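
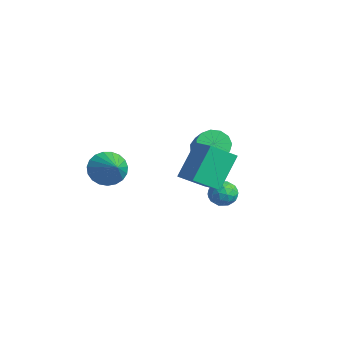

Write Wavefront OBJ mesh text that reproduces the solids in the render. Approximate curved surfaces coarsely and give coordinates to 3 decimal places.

v 1.048 -1.448 -1.654
v 0.534 -0.205 -0.015
v 1.323 -0.192 -2.52
v 0.809 1.051 -0.881
v 2.431 -1.451 -1.219
v 1.917 -0.208 0.42
v 2.706 -0.195 -2.085
v 2.192 1.048 -0.446
v 0.945 1.124 -2.859
v 1.578 1.462 -3.131
v 1.322 0.038 -3.329
v 1.955 0.376 -3.601
v 1.862 0.287 -2.844
v 1.629 0.958 -2.554
v 1.271 0.542 -3.906
v 1.038 1.213 -3.616
v 1.78 1.102 -3.778
v 2.145 0.945 -3.122
v 0.755 0.555 -3.338
v 1.12 0.398 -2.682
v 1.228 1.388 -2.953
v 1.672 0.112 -3.507
v 1.617 0.06 -3.062
v 1.989 0.258 -3.221
v 1.258 1.092 -2.614
v 1.631 1.291 -2.774
v 1.798 0.6 -2.606
v 1.269 0.209 -3.686
v 1.642 0.408 -3.846
v 0.911 1.242 -3.239
v 1.283 1.44 -3.398
v 1.102 0.9 -3.854
v 1.719 1.375 -3.494
v 1.941 0.737 -3.77
v 1.538 0.834 -3.95
v 1.401 1.229 -3.779
v 1.934 1.283 -3.108
v 2.156 0.645 -3.385
v 2.101 0.592 -2.94
v 1.964 0.987 -2.769
v 2.052 1.071 -3.489
v 0.744 0.855 -3.075
v 0.966 0.217 -3.352
v 0.936 0.513 -3.691
v 0.799 0.908 -3.52
v 0.959 0.763 -2.69
v 1.181 0.125 -2.966
v 1.499 0.271 -2.681
v 1.362 0.666 -2.51
v 0.848 0.429 -2.971
v -1.408 -3.745 -1.694
v -0.896 -3.581 -2.525
v -0.032 -3.955 -0.886
v -0.929 -3.201 -2.369
v -1.045 -2.916 -2.096
v -1.224 -2.774 -1.754
v -1.435 -2.799 -1.401
v -1.642 -2.988 -1.099
v -1.807 -3.308 -0.9
v -1.904 -3.703 -0.838
v -1.915 -4.106 -0.924
v -1.839 -4.446 -1.143
v -1.688 -4.664 -1.458
v -1.488 -4.724 -1.813
v -1.275 -4.614 -2.148
v -1.085 -4.354 -2.404
v -0.951 -3.989 -2.537
v -2.345 2.192 -2.446
v -1.868 1.823 -3.087
v -0.898 1.599 -2.235
v -1.375 1.968 -1.594
v -1.755 2.306 -3.088
v -0.785 2.082 -2.237
v -1.829 2.753 -2.886
v -0.859 2.528 -2.035
v -2.067 3.021 -2.544
v -1.097 2.797 -1.693
v -2.394 3.027 -2.17
v -1.423 2.802 -1.319
v -2.704 2.767 -1.884
v -1.734 2.543 -1.033
v -2.901 2.325 -1.777
v -1.931 2.101 -0.925
v -2.922 1.841 -1.881
v -1.951 1.616 -1.03
v -2.759 1.468 -2.165
v -1.789 1.244 -1.314
v -2.465 1.325 -2.538
v -1.494 1.101 -1.687
v -2.133 1.458 -2.881
v -1.162 1.233 -2.03
f 2 4 1
f 5 2 1
f 1 4 3
f 3 5 1
f 2 8 4
f 6 2 5
f 6 8 2
f 4 8 3
f 7 5 3
f 3 8 7
f 7 6 5
f 8 6 7
f 9 46 25
f 46 20 49
f 25 49 14
f 46 49 25
f 9 25 21
f 25 14 26
f 21 26 10
f 25 26 21
f 9 21 30
f 21 10 31
f 30 31 16
f 21 31 30
f 9 30 42
f 30 16 45
f 42 45 19
f 30 45 42
f 9 42 46
f 42 19 50
f 46 50 20
f 42 50 46
f 10 26 37
f 26 14 40
f 37 40 18
f 26 40 37
f 14 49 27
f 49 20 48
f 27 48 13
f 49 48 27
f 20 50 47
f 50 19 43
f 47 43 11
f 50 43 47
f 19 45 44
f 45 16 32
f 44 32 15
f 45 32 44
f 16 31 36
f 31 10 33
f 36 33 17
f 31 33 36
f 12 38 24
f 38 18 39
f 24 39 13
f 38 39 24
f 12 24 22
f 24 13 23
f 22 23 11
f 24 23 22
f 12 22 29
f 22 11 28
f 29 28 15
f 22 28 29
f 12 29 34
f 29 15 35
f 34 35 17
f 29 35 34
f 12 34 38
f 34 17 41
f 38 41 18
f 34 41 38
f 13 39 27
f 39 18 40
f 27 40 14
f 39 40 27
f 11 23 47
f 23 13 48
f 47 48 20
f 23 48 47
f 15 28 44
f 28 11 43
f 44 43 19
f 28 43 44
f 17 35 36
f 35 15 32
f 36 32 16
f 35 32 36
f 18 41 37
f 41 17 33
f 37 33 10
f 41 33 37
f 52 51 54
f 52 54 53
f 54 51 55
f 54 55 53
f 55 51 56
f 55 56 53
f 56 51 57
f 56 57 53
f 57 51 58
f 57 58 53
f 58 51 59
f 58 59 53
f 59 51 60
f 59 60 53
f 60 51 61
f 60 61 53
f 61 51 62
f 61 62 53
f 62 51 63
f 62 63 53
f 63 51 64
f 63 64 53
f 64 51 65
f 64 65 53
f 65 51 66
f 65 66 53
f 66 51 67
f 66 67 53
f 67 51 52
f 67 52 53
f 69 68 72
f 69 72 70
f 70 72 73
f 70 73 71
f 72 68 74
f 72 74 73
f 73 74 75
f 73 75 71
f 74 68 76
f 74 76 75
f 75 76 77
f 75 77 71
f 76 68 78
f 76 78 77
f 77 78 79
f 77 79 71
f 78 68 80
f 78 80 79
f 79 80 81
f 79 81 71
f 80 68 82
f 80 82 81
f 81 82 83
f 81 83 71
f 82 68 84
f 82 84 83
f 83 84 85
f 83 85 71
f 84 68 86
f 84 86 85
f 85 86 87
f 85 87 71
f 86 68 88
f 86 88 87
f 87 88 89
f 87 89 71
f 88 68 90
f 88 90 89
f 89 90 91
f 89 91 71
f 90 68 69
f 90 69 91
f 91 69 70
f 91 70 71



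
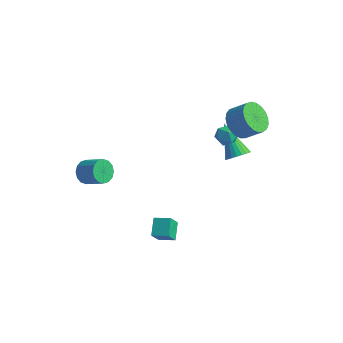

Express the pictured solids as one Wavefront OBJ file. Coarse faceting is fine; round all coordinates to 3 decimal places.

v 0.447 -2.869 -3.809
v 0.331 -3.414 -2.906
v 0.104 -1.974 -3.312
v -0.012 -2.518 -2.41
v 1.332 -2.662 -3.57
v 1.216 -3.206 -2.668
v 0.989 -1.766 -3.074
v 0.873 -2.311 -2.171
v 2.148 2.789 2.015
v 2.721 3.138 1.315
v 3.624 3.321 2.144
v 3.052 2.971 2.845
v 2.534 3.472 1.445
v 3.438 3.654 2.274
v 2.281 3.687 1.673
v 3.185 3.869 2.503
v 2.005 3.747 1.961
v 2.908 3.929 2.79
v 1.753 3.641 2.258
v 2.657 3.823 3.088
v 1.57 3.388 2.513
v 2.474 3.57 3.343
v 1.487 3.031 2.682
v 2.391 3.214 3.512
v 1.518 2.633 2.736
v 2.422 2.815 3.565
v 1.658 2.261 2.665
v 2.562 2.443 3.495
v 1.883 1.981 2.482
v 2.786 2.163 3.311
v 2.154 1.84 2.218
v 3.057 2.023 3.047
v 2.423 1.864 1.919
v 3.327 2.046 2.748
v 2.645 2.047 1.637
v 3.549 2.229 2.466
v 2.782 2.359 1.42
v 3.685 2.541 2.249
v 2.808 2.745 1.306
v 3.712 2.927 2.135
v 1.875 2.854 1.153
v 2.2 2.338 0.821
v 1.3 2.102 1.759
v 1.625 1.586 1.427
v 1.977 1.992 1.866
v 2.332 2.456 1.492
v 1.168 1.984 1.088
v 1.523 2.448 0.714
v 1.763 1.8 0.781
v 2.263 1.805 1.262
v 1.237 2.635 1.318
v 1.737 2.64 1.799
v -3.228 -3.744 1.239
v -2.839 -3.529 0.685
v -1.762 -3.622 1.408
v -2.152 -3.836 1.961
v -2.931 -3.221 0.862
v -1.854 -3.313 1.584
v -3.103 -3.052 1.14
v -2.026 -3.145 1.862
v -3.308 -3.069 1.444
v -2.231 -3.161 2.166
v -3.492 -3.266 1.693
v -2.415 -3.359 2.416
v -3.606 -3.592 1.821
v -2.529 -3.684 2.543
v -3.618 -3.958 1.792
v -2.541 -4.051 2.515
v -3.526 -4.267 1.616
v -2.449 -4.359 2.338
v -3.354 -4.435 1.338
v -2.277 -4.528 2.06
v -3.149 -4.419 1.034
v -2.072 -4.511 1.756
v -2.965 -4.221 0.784
v -1.888 -4.314 1.507
v -2.851 -3.896 0.657
v -1.774 -3.988 1.379
v 1.986 3.214 -1.43
v 2.341 2.917 -0.865
v 0.634 4.186 -0.07
v 2.483 3.162 -0.898
v 2.55 3.414 -1.012
v 2.531 3.636 -1.19
v 2.429 3.793 -1.404
v 2.26 3.863 -1.622
v 2.048 3.833 -1.811
v 1.828 3.709 -1.942
v 1.631 3.51 -1.995
v 1.489 3.266 -1.962
v 1.422 3.013 -1.848
v 1.441 2.792 -1.67
v 1.543 2.634 -1.456
v 1.712 2.565 -1.237
v 1.924 2.594 -1.049
v 2.144 2.718 -0.918
f 2 4 1
f 5 2 1
f 1 4 3
f 3 5 1
f 2 8 4
f 6 2 5
f 6 8 2
f 4 8 3
f 7 5 3
f 3 8 7
f 7 6 5
f 8 6 7
f 10 9 13
f 10 13 11
f 11 13 14
f 11 14 12
f 13 9 15
f 13 15 14
f 14 15 16
f 14 16 12
f 15 9 17
f 15 17 16
f 16 17 18
f 16 18 12
f 17 9 19
f 17 19 18
f 18 19 20
f 18 20 12
f 19 9 21
f 19 21 20
f 20 21 22
f 20 22 12
f 21 9 23
f 21 23 22
f 22 23 24
f 22 24 12
f 23 9 25
f 23 25 24
f 24 25 26
f 24 26 12
f 25 9 27
f 25 27 26
f 26 27 28
f 26 28 12
f 27 9 29
f 27 29 28
f 28 29 30
f 28 30 12
f 29 9 31
f 29 31 30
f 30 31 32
f 30 32 12
f 31 9 33
f 31 33 32
f 32 33 34
f 32 34 12
f 33 9 35
f 33 35 34
f 34 35 36
f 34 36 12
f 35 9 37
f 35 37 36
f 36 37 38
f 36 38 12
f 37 9 39
f 37 39 38
f 38 39 40
f 38 40 12
f 39 9 10
f 39 10 40
f 40 10 11
f 40 11 12
f 41 52 46
f 41 46 42
f 41 42 48
f 41 48 51
f 41 51 52
f 42 46 50
f 46 52 45
f 52 51 43
f 51 48 47
f 48 42 49
f 44 50 45
f 44 45 43
f 44 43 47
f 44 47 49
f 44 49 50
f 45 50 46
f 43 45 52
f 47 43 51
f 49 47 48
f 50 49 42
f 54 53 57
f 54 57 55
f 55 57 58
f 55 58 56
f 57 53 59
f 57 59 58
f 58 59 60
f 58 60 56
f 59 53 61
f 59 61 60
f 60 61 62
f 60 62 56
f 61 53 63
f 61 63 62
f 62 63 64
f 62 64 56
f 63 53 65
f 63 65 64
f 64 65 66
f 64 66 56
f 65 53 67
f 65 67 66
f 66 67 68
f 66 68 56
f 67 53 69
f 67 69 68
f 68 69 70
f 68 70 56
f 69 53 71
f 69 71 70
f 70 71 72
f 70 72 56
f 71 53 73
f 71 73 72
f 72 73 74
f 72 74 56
f 73 53 75
f 73 75 74
f 74 75 76
f 74 76 56
f 75 53 77
f 75 77 76
f 76 77 78
f 76 78 56
f 77 53 54
f 77 54 78
f 78 54 55
f 78 55 56
f 80 79 82
f 80 82 81
f 82 79 83
f 82 83 81
f 83 79 84
f 83 84 81
f 84 79 85
f 84 85 81
f 85 79 86
f 85 86 81
f 86 79 87
f 86 87 81
f 87 79 88
f 87 88 81
f 88 79 89
f 88 89 81
f 89 79 90
f 89 90 81
f 90 79 91
f 90 91 81
f 91 79 92
f 91 92 81
f 92 79 93
f 92 93 81
f 93 79 94
f 93 94 81
f 94 79 95
f 94 95 81
f 95 79 96
f 95 96 81
f 96 79 80
f 96 80 81



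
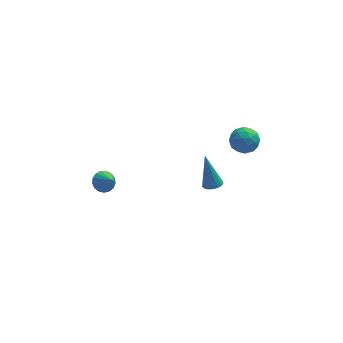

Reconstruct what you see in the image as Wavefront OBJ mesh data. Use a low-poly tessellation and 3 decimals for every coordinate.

v 1.485 -2.958 -0.479
v 2.027 -2.79 -0.428
v 1.115 -2.362 1.479
v 1.898 -2.568 -0.52
v 1.675 -2.435 -0.603
v 1.408 -2.423 -0.657
v 1.159 -2.532 -0.671
v 0.984 -2.74 -0.64
v 0.924 -2.998 -0.573
v 0.993 -3.246 -0.484
v 1.175 -3.429 -0.394
v 1.427 -3.504 -0.324
v 1.693 -3.454 -0.289
v 1.911 -3.29 -0.297
v 2.032 -3.051 -0.347
v -4.166 -0.761 -2.04
v -3.562 -0.43 -2.082
v -3.714 -1.479 -1.22
v -3.726 -0.265 -1.848
v -3.991 -0.214 -1.658
v -4.296 -0.288 -1.555
v -4.571 -0.471 -1.563
v -4.753 -0.72 -1.681
v -4.801 -0.978 -1.881
v -4.703 -1.187 -2.118
v -4.482 -1.298 -2.336
v -4.188 -1.286 -2.487
v -3.889 -1.154 -2.536
v -3.654 -0.932 -2.471
v -3.536 -0.67 -2.307
v 3.434 -0.818 1.992
v 3.986 -1.423 2.295
v 2.574 -1.837 1.525
v 3.126 -2.442 1.828
v 2.676 -1.943 2.385
v 3.207 -1.313 2.674
v 3.353 -1.947 1.146
v 3.884 -1.317 1.435
v 3.936 -2.12 1.772
v 3.517 -2.118 2.538
v 3.043 -1.142 1.282
v 2.624 -1.14 2.048
v 3.785 -1.031 2.184
v 2.775 -2.229 1.636
v 2.51 -1.936 1.963
v 2.834 -2.291 2.142
v 3.328 -0.967 2.407
v 3.652 -1.322 2.585
v 2.882 -1.628 2.638
v 2.908 -1.938 1.235
v 3.232 -2.293 1.413
v 3.726 -0.969 1.678
v 4.05 -1.324 1.857
v 3.678 -1.632 1.182
v 4.08 -1.796 2.055
v 3.575 -2.395 1.781
v 3.708 -2.104 1.38
v 4.02 -1.734 1.55
v 3.834 -1.795 2.506
v 3.329 -2.394 2.231
v 3.064 -2.101 2.559
v 3.376 -1.731 2.728
v 3.805 -2.205 2.199
v 3.231 -0.866 1.589
v 2.726 -1.465 1.314
v 3.184 -1.529 1.092
v 3.496 -1.159 1.261
v 2.985 -0.865 2.039
v 2.48 -1.464 1.765
v 2.54 -1.526 2.27
v 2.852 -1.156 2.44
v 2.755 -1.055 1.621
f 2 1 4
f 2 4 3
f 4 1 5
f 4 5 3
f 5 1 6
f 5 6 3
f 6 1 7
f 6 7 3
f 7 1 8
f 7 8 3
f 8 1 9
f 8 9 3
f 9 1 10
f 9 10 3
f 10 1 11
f 10 11 3
f 11 1 12
f 11 12 3
f 12 1 13
f 12 13 3
f 13 1 14
f 13 14 3
f 14 1 15
f 14 15 3
f 15 1 2
f 15 2 3
f 17 16 19
f 17 19 18
f 19 16 20
f 19 20 18
f 20 16 21
f 20 21 18
f 21 16 22
f 21 22 18
f 22 16 23
f 22 23 18
f 23 16 24
f 23 24 18
f 24 16 25
f 24 25 18
f 25 16 26
f 25 26 18
f 26 16 27
f 26 27 18
f 27 16 28
f 27 28 18
f 28 16 29
f 28 29 18
f 29 16 30
f 29 30 18
f 30 16 17
f 30 17 18
f 31 68 47
f 68 42 71
f 47 71 36
f 68 71 47
f 31 47 43
f 47 36 48
f 43 48 32
f 47 48 43
f 31 43 52
f 43 32 53
f 52 53 38
f 43 53 52
f 31 52 64
f 52 38 67
f 64 67 41
f 52 67 64
f 31 64 68
f 64 41 72
f 68 72 42
f 64 72 68
f 32 48 59
f 48 36 62
f 59 62 40
f 48 62 59
f 36 71 49
f 71 42 70
f 49 70 35
f 71 70 49
f 42 72 69
f 72 41 65
f 69 65 33
f 72 65 69
f 41 67 66
f 67 38 54
f 66 54 37
f 67 54 66
f 38 53 58
f 53 32 55
f 58 55 39
f 53 55 58
f 34 60 46
f 60 40 61
f 46 61 35
f 60 61 46
f 34 46 44
f 46 35 45
f 44 45 33
f 46 45 44
f 34 44 51
f 44 33 50
f 51 50 37
f 44 50 51
f 34 51 56
f 51 37 57
f 56 57 39
f 51 57 56
f 34 56 60
f 56 39 63
f 60 63 40
f 56 63 60
f 35 61 49
f 61 40 62
f 49 62 36
f 61 62 49
f 33 45 69
f 45 35 70
f 69 70 42
f 45 70 69
f 37 50 66
f 50 33 65
f 66 65 41
f 50 65 66
f 39 57 58
f 57 37 54
f 58 54 38
f 57 54 58
f 40 63 59
f 63 39 55
f 59 55 32
f 63 55 59



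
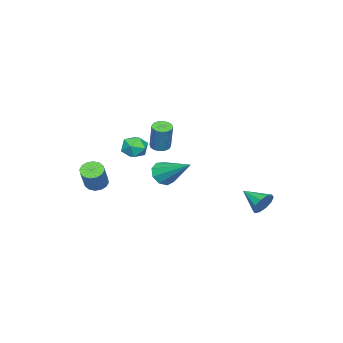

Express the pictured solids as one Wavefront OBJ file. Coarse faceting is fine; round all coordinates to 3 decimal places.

v 3.548 -3.634 -0.127
v 3.844 -3.194 -0.429
v 4.707 -2.926 0.805
v 4.412 -3.366 1.107
v 3.6 -3.049 -0.291
v 4.463 -2.78 0.944
v 3.343 -3.06 -0.108
v 4.206 -2.792 1.126
v 3.14 -3.225 0.069
v 4.004 -2.957 1.304
v 3.047 -3.5 0.194
v 3.911 -3.232 1.428
v 3.089 -3.811 0.233
v 3.952 -3.543 1.467
v 3.253 -4.074 0.175
v 4.116 -3.806 1.409
v 3.497 -4.22 0.036
v 4.36 -3.951 1.271
v 3.754 -4.208 -0.146
v 4.617 -3.94 1.088
v 3.956 -4.043 -0.324
v 4.82 -3.775 0.911
v 4.049 -3.768 -0.448
v 4.913 -3.5 0.786
v 4.008 -3.457 -0.487
v 4.871 -3.189 0.747
v -2.643 2.484 -2.833
v -2.107 2.58 -2.317
v -2.937 1.196 -2.287
v -2.504 2.745 -2.144
v -2.954 2.81 -2.234
v -3.285 2.75 -2.553
v -3.371 2.589 -2.979
v -3.178 2.388 -3.349
v -2.781 2.223 -3.523
v -2.331 2.158 -3.433
v -2 2.218 -3.114
v -1.914 2.379 -2.688
v 0.958 -1.305 -0.06
v 1.222 -0.96 -0.696
v 1.422 0.445 1.08
v 0.708 -0.862 -0.638
v 0.31 -0.971 -0.31
v 0.216 -1.236 0.135
v 0.469 -1.533 0.489
v 0.95 -1.724 0.586
v 1.435 -1.719 0.38
v 1.697 -1.52 -0.032
v 1.612 -1.22 -0.457
v 3.594 -0.892 2.299
v 4.311 -1.077 2.393
v 3.289 -1.603 3.227
v 4.006 -1.788 3.321
v 3.776 -1.095 3.476
v 3.965 -0.656 2.903
v 3.635 -2.024 2.717
v 3.824 -1.585 2.144
v 4.337 -1.777 2.651
v 4.424 -1.203 3.12
v 3.176 -1.477 2.5
v 3.263 -0.903 2.969
v 2.946 -0.408 2.781
v 3.438 -0.461 2.657
v 3.846 -0.126 4.135
v 3.354 -0.072 4.259
v 3.384 -0.207 2.614
v 3.792 0.129 4.093
v 3.213 -0.006 2.616
v 3.621 0.33 4.094
v 2.97 0.088 2.662
v 3.379 0.423 4.14
v 2.721 0.048 2.74
v 3.129 0.384 4.218
v 2.532 -0.113 2.828
v 2.94 0.222 4.307
v 2.454 -0.354 2.905
v 2.862 -0.019 4.383
v 2.508 -0.609 2.947
v 2.916 -0.273 4.426
v 2.679 -0.81 2.946
v 3.087 -0.474 4.424
v 2.921 -0.903 2.9
v 3.33 -0.568 4.378
v 3.171 -0.864 2.822
v 3.579 -0.528 4.3
v 3.36 -0.702 2.733
v 3.768 -0.367 4.212
f 2 1 5
f 2 5 3
f 3 5 6
f 3 6 4
f 5 1 7
f 5 7 6
f 6 7 8
f 6 8 4
f 7 1 9
f 7 9 8
f 8 9 10
f 8 10 4
f 9 1 11
f 9 11 10
f 10 11 12
f 10 12 4
f 11 1 13
f 11 13 12
f 12 13 14
f 12 14 4
f 13 1 15
f 13 15 14
f 14 15 16
f 14 16 4
f 15 1 17
f 15 17 16
f 16 17 18
f 16 18 4
f 17 1 19
f 17 19 18
f 18 19 20
f 18 20 4
f 19 1 21
f 19 21 20
f 20 21 22
f 20 22 4
f 21 1 23
f 21 23 22
f 22 23 24
f 22 24 4
f 23 1 25
f 23 25 24
f 24 25 26
f 24 26 4
f 25 1 2
f 25 2 26
f 26 2 3
f 26 3 4
f 28 27 30
f 28 30 29
f 30 27 31
f 30 31 29
f 31 27 32
f 31 32 29
f 32 27 33
f 32 33 29
f 33 27 34
f 33 34 29
f 34 27 35
f 34 35 29
f 35 27 36
f 35 36 29
f 36 27 37
f 36 37 29
f 37 27 38
f 37 38 29
f 38 27 28
f 38 28 29
f 40 39 42
f 40 42 41
f 42 39 43
f 42 43 41
f 43 39 44
f 43 44 41
f 44 39 45
f 44 45 41
f 45 39 46
f 45 46 41
f 46 39 47
f 46 47 41
f 47 39 48
f 47 48 41
f 48 39 49
f 48 49 41
f 49 39 40
f 49 40 41
f 50 61 55
f 50 55 51
f 50 51 57
f 50 57 60
f 50 60 61
f 51 55 59
f 55 61 54
f 61 60 52
f 60 57 56
f 57 51 58
f 53 59 54
f 53 54 52
f 53 52 56
f 53 56 58
f 53 58 59
f 54 59 55
f 52 54 61
f 56 52 60
f 58 56 57
f 59 58 51
f 63 62 66
f 63 66 64
f 64 66 67
f 64 67 65
f 66 62 68
f 66 68 67
f 67 68 69
f 67 69 65
f 68 62 70
f 68 70 69
f 69 70 71
f 69 71 65
f 70 62 72
f 70 72 71
f 71 72 73
f 71 73 65
f 72 62 74
f 72 74 73
f 73 74 75
f 73 75 65
f 74 62 76
f 74 76 75
f 75 76 77
f 75 77 65
f 76 62 78
f 76 78 77
f 77 78 79
f 77 79 65
f 78 62 80
f 78 80 79
f 79 80 81
f 79 81 65
f 80 62 82
f 80 82 81
f 81 82 83
f 81 83 65
f 82 62 84
f 82 84 83
f 83 84 85
f 83 85 65
f 84 62 86
f 84 86 85
f 85 86 87
f 85 87 65
f 86 62 63
f 86 63 87
f 87 63 64
f 87 64 65



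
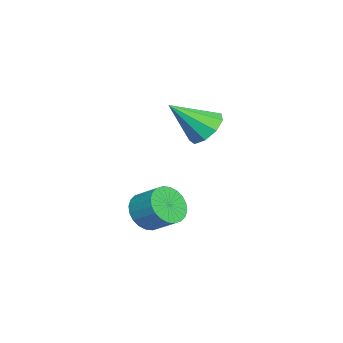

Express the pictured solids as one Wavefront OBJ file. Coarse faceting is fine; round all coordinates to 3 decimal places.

v 1.222 1.505 3.034
v 2.099 1.607 2.811
v 1.718 0.155 4.366
v 1.948 2.002 3.268
v 1.457 2.165 3.615
v 0.857 2.018 3.69
v 0.427 1.632 3.458
v 0.37 1.186 3.028
v 0.711 0.889 2.6
v 1.292 0.88 2.376
v 1.84 1.164 2.459
v 2.133 -0.609 -1.184
v 2.848 -1.136 -0.945
v 3.302 -0.198 -0.237
v 2.587 0.329 -0.476
v 2.975 -0.975 -1.239
v 3.429 -0.037 -0.532
v 2.974 -0.759 -1.526
v 3.428 0.179 -0.818
v 2.844 -0.519 -1.76
v 3.299 0.419 -1.052
v 2.607 -0.294 -1.906
v 3.061 0.645 -1.199
v 2.297 -0.116 -1.943
v 2.752 0.822 -1.235
v 1.962 -0.013 -1.864
v 2.417 0.925 -1.156
v 1.653 -0.002 -1.681
v 2.108 0.937 -0.974
v 1.418 -0.082 -1.423
v 1.872 0.856 -0.715
v 1.291 -0.243 -1.128
v 1.745 0.695 -0.421
v 1.292 -0.459 -0.842
v 1.746 0.479 -0.134
v 1.421 -0.699 -0.608
v 1.876 0.239 0.1
v 1.659 -0.925 -0.461
v 2.113 0.014 0.246
v 1.968 -1.102 -0.425
v 2.423 -0.164 0.283
v 2.303 -1.205 -0.504
v 2.758 -0.267 0.204
v 2.612 -1.217 -0.686
v 3.067 -0.278 0.021
f 2 1 4
f 2 4 3
f 4 1 5
f 4 5 3
f 5 1 6
f 5 6 3
f 6 1 7
f 6 7 3
f 7 1 8
f 7 8 3
f 8 1 9
f 8 9 3
f 9 1 10
f 9 10 3
f 10 1 11
f 10 11 3
f 11 1 2
f 11 2 3
f 13 12 16
f 13 16 14
f 14 16 17
f 14 17 15
f 16 12 18
f 16 18 17
f 17 18 19
f 17 19 15
f 18 12 20
f 18 20 19
f 19 20 21
f 19 21 15
f 20 12 22
f 20 22 21
f 21 22 23
f 21 23 15
f 22 12 24
f 22 24 23
f 23 24 25
f 23 25 15
f 24 12 26
f 24 26 25
f 25 26 27
f 25 27 15
f 26 12 28
f 26 28 27
f 27 28 29
f 27 29 15
f 28 12 30
f 28 30 29
f 29 30 31
f 29 31 15
f 30 12 32
f 30 32 31
f 31 32 33
f 31 33 15
f 32 12 34
f 32 34 33
f 33 34 35
f 33 35 15
f 34 12 36
f 34 36 35
f 35 36 37
f 35 37 15
f 36 12 38
f 36 38 37
f 37 38 39
f 37 39 15
f 38 12 40
f 38 40 39
f 39 40 41
f 39 41 15
f 40 12 42
f 40 42 41
f 41 42 43
f 41 43 15
f 42 12 44
f 42 44 43
f 43 44 45
f 43 45 15
f 44 12 13
f 44 13 45
f 45 13 14
f 45 14 15



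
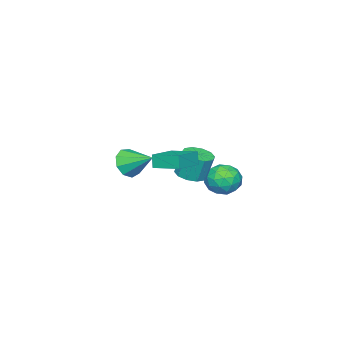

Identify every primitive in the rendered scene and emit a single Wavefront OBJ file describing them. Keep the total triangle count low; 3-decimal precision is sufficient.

v 2.858 0.471 2.202
v 2.644 0.297 3.069
v 2.812 2.12 2.52
v 2.599 1.946 3.387
v 4.801 0.434 2.673
v 4.588 0.26 3.54
v 4.756 2.083 2.991
v 4.542 1.909 3.858
v -3.997 1.059 -2.252
v -3.274 0.966 -1.301
v -3.946 -0.866 -2.479
v -3.223 -0.959 -1.528
v -4.367 -0.634 -1.382
v -4.399 0.556 -1.241
v -2.821 -0.456 -2.539
v -2.853 0.734 -2.398
v -2.547 0.03 -1.478
v -3.503 -0.08 -0.763
v -3.717 0.18 -3.017
v -4.673 0.07 -2.302
v -3.64 1.182 -1.756
v -3.58 -1.082 -2.024
v -4.252 -0.891 -1.938
v -3.827 -0.945 -1.378
v -4.301 0.941 -1.721
v -3.876 0.886 -1.162
v -4.519 -0.055 -1.21
v -3.344 -0.786 -2.618
v -2.919 -0.841 -2.059
v -3.393 1.045 -2.402
v -2.968 0.991 -1.842
v -2.701 0.155 -2.57
v -2.788 0.577 -1.301
v -2.758 -0.555 -1.435
v -2.522 -0.259 -2.029
v -2.54 0.44 -1.947
v -3.35 0.512 -0.881
v -3.319 -0.62 -1.015
v -3.992 -0.429 -0.928
v -4.011 0.271 -0.846
v -2.922 -0.039 -0.985
v -3.901 0.72 -2.765
v -3.87 -0.412 -2.899
v -3.209 -0.171 -2.934
v -3.228 0.529 -2.852
v -4.462 0.655 -2.345
v -4.432 -0.477 -2.479
v -4.68 -0.34 -1.833
v -4.698 0.359 -1.751
v -4.298 0.139 -2.795
v -0.926 -0.575 -0.485
v -0.338 0.183 -0.628
v -0.485 0.613 1.042
v -1.074 -0.145 1.185
v -0.902 0.365 -0.724
v -1.049 0.794 0.945
v -1.474 0.188 -0.729
v -1.621 0.617 0.941
v -1.838 -0.281 -0.641
v -1.985 0.148 1.029
v -1.853 -0.861 -0.493
v -2 -0.432 1.177
v -1.515 -1.333 -0.342
v -1.662 -0.903 1.328
v -0.951 -1.514 -0.245
v -1.098 -1.085 1.424
v -0.379 -1.337 -0.241
v -0.526 -0.908 1.429
v -0.015 -0.868 -0.329
v -0.162 -0.439 1.341
v 0 -0.288 -0.477
v -0.147 0.141 1.193
v 1.003 -3.537 0.484
v 1.35 -3.085 -0.422
v 1.097 -1.863 1.356
v 0.619 -3.059 -0.393
v 0.068 -3.257 0.046
v -0.046 -3.586 0.69
v 0.332 -3.892 1.237
v 1.023 -4.032 1.432
v 1.705 -3.941 1.183
v 2.059 -3.66 0.607
v 1.919 -3.322 -0.027
f 2 4 1
f 5 2 1
f 1 4 3
f 3 5 1
f 2 8 4
f 6 2 5
f 6 8 2
f 4 8 3
f 7 5 3
f 3 8 7
f 7 6 5
f 8 6 7
f 9 46 25
f 46 20 49
f 25 49 14
f 46 49 25
f 9 25 21
f 25 14 26
f 21 26 10
f 25 26 21
f 9 21 30
f 21 10 31
f 30 31 16
f 21 31 30
f 9 30 42
f 30 16 45
f 42 45 19
f 30 45 42
f 9 42 46
f 42 19 50
f 46 50 20
f 42 50 46
f 10 26 37
f 26 14 40
f 37 40 18
f 26 40 37
f 14 49 27
f 49 20 48
f 27 48 13
f 49 48 27
f 20 50 47
f 50 19 43
f 47 43 11
f 50 43 47
f 19 45 44
f 45 16 32
f 44 32 15
f 45 32 44
f 16 31 36
f 31 10 33
f 36 33 17
f 31 33 36
f 12 38 24
f 38 18 39
f 24 39 13
f 38 39 24
f 12 24 22
f 24 13 23
f 22 23 11
f 24 23 22
f 12 22 29
f 22 11 28
f 29 28 15
f 22 28 29
f 12 29 34
f 29 15 35
f 34 35 17
f 29 35 34
f 12 34 38
f 34 17 41
f 38 41 18
f 34 41 38
f 13 39 27
f 39 18 40
f 27 40 14
f 39 40 27
f 11 23 47
f 23 13 48
f 47 48 20
f 23 48 47
f 15 28 44
f 28 11 43
f 44 43 19
f 28 43 44
f 17 35 36
f 35 15 32
f 36 32 16
f 35 32 36
f 18 41 37
f 41 17 33
f 37 33 10
f 41 33 37
f 52 51 55
f 52 55 53
f 53 55 56
f 53 56 54
f 55 51 57
f 55 57 56
f 56 57 58
f 56 58 54
f 57 51 59
f 57 59 58
f 58 59 60
f 58 60 54
f 59 51 61
f 59 61 60
f 60 61 62
f 60 62 54
f 61 51 63
f 61 63 62
f 62 63 64
f 62 64 54
f 63 51 65
f 63 65 64
f 64 65 66
f 64 66 54
f 65 51 67
f 65 67 66
f 66 67 68
f 66 68 54
f 67 51 69
f 67 69 68
f 68 69 70
f 68 70 54
f 69 51 71
f 69 71 70
f 70 71 72
f 70 72 54
f 71 51 52
f 71 52 72
f 72 52 53
f 72 53 54
f 74 73 76
f 74 76 75
f 76 73 77
f 76 77 75
f 77 73 78
f 77 78 75
f 78 73 79
f 78 79 75
f 79 73 80
f 79 80 75
f 80 73 81
f 80 81 75
f 81 73 82
f 81 82 75
f 82 73 83
f 82 83 75
f 83 73 74
f 83 74 75



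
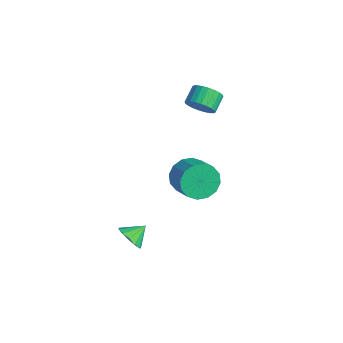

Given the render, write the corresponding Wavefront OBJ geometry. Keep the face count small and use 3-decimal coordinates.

v 1.57 -3.482 -2.682
v 2.103 -3.163 -3.185
v 1.59 -2.598 -2.098
v 1.696 -3.05 -3.343
v 1.249 -3.074 -3.29
v 0.904 -3.228 -3.044
v 0.77 -3.463 -2.683
v 0.89 -3.704 -2.322
v 1.226 -3.874 -2.075
v 1.671 -3.921 -2.02
v 2.084 -3.828 -2.175
v 2.334 -3.625 -2.492
v 2.341 -3.377 -2.868
v 1.513 -0.14 0.639
v 1.895 -0.54 -0.254
v 3.208 -0.679 0.368
v 2.827 -0.28 1.261
v 1.971 -0.004 -0.296
v 3.284 -0.143 0.326
v 1.925 0.496 -0.088
v 3.238 0.357 0.535
v 1.769 0.825 0.316
v 3.082 0.686 0.938
v 1.544 0.896 0.805
v 2.857 0.757 1.428
v 1.311 0.689 1.251
v 2.624 0.549 1.873
v 1.132 0.259 1.532
v 2.445 0.12 2.154
v 1.056 -0.277 1.574
v 2.369 -0.416 2.196
v 1.102 -0.777 1.365
v 2.415 -0.916 1.988
v 1.258 -1.106 0.962
v 2.571 -1.245 1.584
v 1.483 -1.177 0.472
v 2.796 -1.316 1.095
v 1.716 -0.969 0.027
v 3.029 -1.109 0.649
v -2.747 3.001 1.43
v -2.033 3.441 1.479
v -2.539 4.199 2.059
v -3.253 3.759 2.01
v -2.165 3.563 1.205
v -2.671 4.321 1.784
v -2.385 3.599 0.965
v -2.891 4.357 1.544
v -2.66 3.545 0.796
v -3.166 4.302 1.375
v -2.949 3.407 0.723
v -3.455 4.165 1.303
v -3.207 3.208 0.758
v -3.713 3.966 1.338
v -3.395 2.977 0.896
v -3.901 3.735 1.476
v -3.484 2.75 1.115
v -3.99 3.508 1.694
v -3.461 2.561 1.381
v -3.967 3.319 1.961
v -3.329 2.439 1.656
v -3.835 3.197 2.235
v -3.109 2.403 1.896
v -3.615 3.161 2.475
v -2.834 2.458 2.065
v -3.34 3.215 2.644
v -2.545 2.595 2.137
v -3.051 3.353 2.717
v -2.287 2.794 2.102
v -2.793 3.552 2.682
v -2.099 3.025 1.964
v -2.605 3.783 2.544
v -2.01 3.252 1.746
v -2.516 4.01 2.325
f 2 1 4
f 2 4 3
f 4 1 5
f 4 5 3
f 5 1 6
f 5 6 3
f 6 1 7
f 6 7 3
f 7 1 8
f 7 8 3
f 8 1 9
f 8 9 3
f 9 1 10
f 9 10 3
f 10 1 11
f 10 11 3
f 11 1 12
f 11 12 3
f 12 1 13
f 12 13 3
f 13 1 2
f 13 2 3
f 15 14 18
f 15 18 16
f 16 18 19
f 16 19 17
f 18 14 20
f 18 20 19
f 19 20 21
f 19 21 17
f 20 14 22
f 20 22 21
f 21 22 23
f 21 23 17
f 22 14 24
f 22 24 23
f 23 24 25
f 23 25 17
f 24 14 26
f 24 26 25
f 25 26 27
f 25 27 17
f 26 14 28
f 26 28 27
f 27 28 29
f 27 29 17
f 28 14 30
f 28 30 29
f 29 30 31
f 29 31 17
f 30 14 32
f 30 32 31
f 31 32 33
f 31 33 17
f 32 14 34
f 32 34 33
f 33 34 35
f 33 35 17
f 34 14 36
f 34 36 35
f 35 36 37
f 35 37 17
f 36 14 38
f 36 38 37
f 37 38 39
f 37 39 17
f 38 14 15
f 38 15 39
f 39 15 16
f 39 16 17
f 41 40 44
f 41 44 42
f 42 44 45
f 42 45 43
f 44 40 46
f 44 46 45
f 45 46 47
f 45 47 43
f 46 40 48
f 46 48 47
f 47 48 49
f 47 49 43
f 48 40 50
f 48 50 49
f 49 50 51
f 49 51 43
f 50 40 52
f 50 52 51
f 51 52 53
f 51 53 43
f 52 40 54
f 52 54 53
f 53 54 55
f 53 55 43
f 54 40 56
f 54 56 55
f 55 56 57
f 55 57 43
f 56 40 58
f 56 58 57
f 57 58 59
f 57 59 43
f 58 40 60
f 58 60 59
f 59 60 61
f 59 61 43
f 60 40 62
f 60 62 61
f 61 62 63
f 61 63 43
f 62 40 64
f 62 64 63
f 63 64 65
f 63 65 43
f 64 40 66
f 64 66 65
f 65 66 67
f 65 67 43
f 66 40 68
f 66 68 67
f 67 68 69
f 67 69 43
f 68 40 70
f 68 70 69
f 69 70 71
f 69 71 43
f 70 40 72
f 70 72 71
f 71 72 73
f 71 73 43
f 72 40 41
f 72 41 73
f 73 41 42
f 73 42 43



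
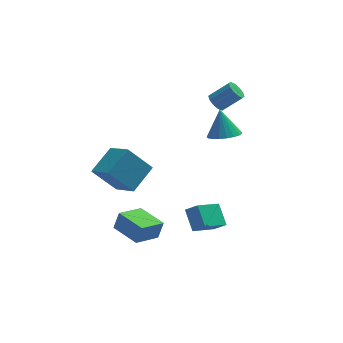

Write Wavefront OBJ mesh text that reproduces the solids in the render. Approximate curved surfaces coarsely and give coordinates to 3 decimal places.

v -3.632 -2.02 -0.103
v -4.915 -1.729 1.377
v -4.318 -0.57 -0.983
v -5.601 -0.279 0.497
v -2.379 -0.901 0.763
v -3.662 -0.61 2.243
v -3.065 0.549 -0.117
v -4.348 0.84 1.363
v 1.859 2.435 2.994
v 2.287 2.633 2.548
v 3.39 2.483 3.539
v 2.961 2.285 3.986
v 2.155 2.957 2.744
v 3.257 2.807 3.735
v 1.909 3.082 3.037
v 3.012 2.932 4.028
v 1.644 2.96 3.313
v 2.747 2.809 4.304
v 1.461 2.637 3.467
v 2.564 2.487 4.458
v 1.43 2.237 3.441
v 2.533 2.087 4.432
v 1.563 1.913 3.245
v 2.665 1.763 4.236
v 1.808 1.788 2.952
v 2.911 1.638 3.943
v 2.073 1.911 2.676
v 3.176 1.76 3.667
v 2.256 2.233 2.522
v 3.359 2.083 3.513
v -4.981 -3.351 -1.793
v -4.655 -3.234 -0.749
v -3.655 -2.529 -2.298
v -3.329 -2.412 -1.254
v -4.071 -4.888 -1.906
v -3.745 -4.771 -0.862
v -2.745 -4.066 -2.411
v -2.419 -3.949 -1.367
v 0.538 -2.943 -3.25
v -0.837 -3.838 -2.419
v 0.369 -1.846 -2.349
v -1.007 -2.741 -1.518
v 1.127 -3.319 -2.682
v -0.249 -4.214 -1.851
v 0.957 -2.222 -1.781
v -0.418 -3.117 -0.95
v 1.721 -0.17 2.234
v 2.617 -0.479 2.437
v 1.619 0.57 3.806
v 2.688 -0.118 2.272
v 2.592 0.234 2.1
v 2.345 0.516 1.951
v 1.99 0.68 1.852
v 1.589 0.696 1.818
v 1.21 0.563 1.856
v 0.919 0.303 1.96
v 0.767 -0.038 2.111
v 0.78 -0.403 2.283
v 0.956 -0.727 2.447
v 1.263 -0.955 2.574
v 1.65 -1.047 2.642
v 2.049 -0.987 2.64
v 2.391 -0.787 2.567
f 2 4 1
f 5 2 1
f 1 4 3
f 3 5 1
f 2 8 4
f 6 2 5
f 6 8 2
f 4 8 3
f 7 5 3
f 3 8 7
f 7 6 5
f 8 6 7
f 10 9 13
f 10 13 11
f 11 13 14
f 11 14 12
f 13 9 15
f 13 15 14
f 14 15 16
f 14 16 12
f 15 9 17
f 15 17 16
f 16 17 18
f 16 18 12
f 17 9 19
f 17 19 18
f 18 19 20
f 18 20 12
f 19 9 21
f 19 21 20
f 20 21 22
f 20 22 12
f 21 9 23
f 21 23 22
f 22 23 24
f 22 24 12
f 23 9 25
f 23 25 24
f 24 25 26
f 24 26 12
f 25 9 27
f 25 27 26
f 26 27 28
f 26 28 12
f 27 9 29
f 27 29 28
f 28 29 30
f 28 30 12
f 29 9 10
f 29 10 30
f 30 10 11
f 30 11 12
f 32 34 31
f 35 32 31
f 31 34 33
f 33 35 31
f 32 38 34
f 36 32 35
f 36 38 32
f 34 38 33
f 37 35 33
f 33 38 37
f 37 36 35
f 38 36 37
f 40 42 39
f 43 40 39
f 39 42 41
f 41 43 39
f 40 46 42
f 44 40 43
f 44 46 40
f 42 46 41
f 45 43 41
f 41 46 45
f 45 44 43
f 46 44 45
f 48 47 50
f 48 50 49
f 50 47 51
f 50 51 49
f 51 47 52
f 51 52 49
f 52 47 53
f 52 53 49
f 53 47 54
f 53 54 49
f 54 47 55
f 54 55 49
f 55 47 56
f 55 56 49
f 56 47 57
f 56 57 49
f 57 47 58
f 57 58 49
f 58 47 59
f 58 59 49
f 59 47 60
f 59 60 49
f 60 47 61
f 60 61 49
f 61 47 62
f 61 62 49
f 62 47 63
f 62 63 49
f 63 47 48
f 63 48 49



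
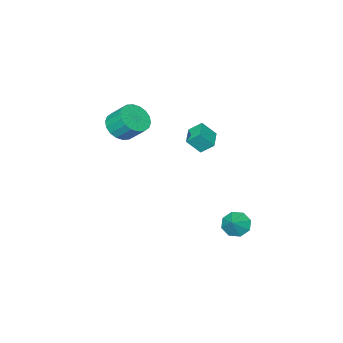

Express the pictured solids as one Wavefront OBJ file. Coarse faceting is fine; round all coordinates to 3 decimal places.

v -0.739 2.474 -3.744
v -0.202 1.982 -4.024
v -0.041 2.866 -3.096
v -0.215 2.499 -4.322
v -0.535 3.002 -4.282
v -0.974 3.195 -3.926
v -1.275 2.966 -3.465
v -1.262 2.449 -3.167
v -0.942 1.947 -3.207
v -0.503 1.753 -3.562
v 0.397 2.189 3.147
v 0.938 1.753 3.921
v 1.21 2.912 2.986
v 1.751 2.476 3.76
v 0.769 1.644 2.58
v 1.31 1.208 3.354
v 1.582 2.367 2.419
v 2.123 1.931 3.193
v 1.999 -3.011 1.955
v 2.706 -2.506 1.651
v 2.467 -1.624 2.561
v 1.761 -2.129 2.865
v 2.391 -2.364 1.431
v 2.152 -1.482 2.341
v 1.998 -2.35 1.314
v 1.759 -1.468 2.225
v 1.606 -2.468 1.325
v 1.367 -1.586 2.236
v 1.292 -2.693 1.461
v 1.053 -1.81 2.371
v 1.118 -2.98 1.694
v 0.879 -2.098 2.604
v 1.118 -3.274 1.979
v 0.879 -2.392 2.889
v 1.293 -3.516 2.259
v 1.054 -2.634 3.169
v 1.608 -3.658 2.479
v 1.369 -2.776 3.389
v 2.001 -3.672 2.595
v 1.762 -2.79 3.506
v 2.393 -3.554 2.584
v 2.154 -2.672 3.495
v 2.707 -3.33 2.449
v 2.468 -2.447 3.359
v 2.881 -3.042 2.216
v 2.642 -2.16 3.126
v 2.881 -2.748 1.931
v 2.642 -1.866 2.841
f 2 1 4
f 2 4 3
f 4 1 5
f 4 5 3
f 5 1 6
f 5 6 3
f 6 1 7
f 6 7 3
f 7 1 8
f 7 8 3
f 8 1 9
f 8 9 3
f 9 1 10
f 9 10 3
f 10 1 2
f 10 2 3
f 12 14 11
f 15 12 11
f 11 14 13
f 13 15 11
f 12 18 14
f 16 12 15
f 16 18 12
f 14 18 13
f 17 15 13
f 13 18 17
f 17 16 15
f 18 16 17
f 20 19 23
f 20 23 21
f 21 23 24
f 21 24 22
f 23 19 25
f 23 25 24
f 24 25 26
f 24 26 22
f 25 19 27
f 25 27 26
f 26 27 28
f 26 28 22
f 27 19 29
f 27 29 28
f 28 29 30
f 28 30 22
f 29 19 31
f 29 31 30
f 30 31 32
f 30 32 22
f 31 19 33
f 31 33 32
f 32 33 34
f 32 34 22
f 33 19 35
f 33 35 34
f 34 35 36
f 34 36 22
f 35 19 37
f 35 37 36
f 36 37 38
f 36 38 22
f 37 19 39
f 37 39 38
f 38 39 40
f 38 40 22
f 39 19 41
f 39 41 40
f 40 41 42
f 40 42 22
f 41 19 43
f 41 43 42
f 42 43 44
f 42 44 22
f 43 19 45
f 43 45 44
f 44 45 46
f 44 46 22
f 45 19 47
f 45 47 46
f 46 47 48
f 46 48 22
f 47 19 20
f 47 20 48
f 48 20 21
f 48 21 22



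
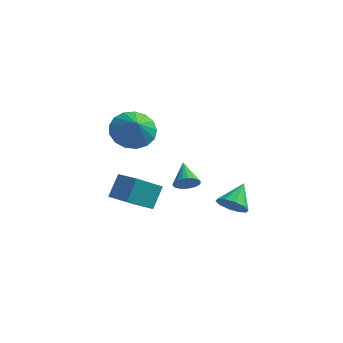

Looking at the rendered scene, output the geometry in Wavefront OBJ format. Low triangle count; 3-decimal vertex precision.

v 3.238 1.236 -3.617
v 3.944 0.97 -3.324
v 3.322 2.404 -2.763
v 4.041 1.255 -3.723
v 3.83 1.534 -4.083
v 3.394 1.698 -4.264
v 2.897 1.686 -4.199
v 2.531 1.502 -3.911
v 2.435 1.216 -3.511
v 2.645 0.938 -3.152
v 3.082 0.774 -2.971
v 3.578 0.786 -3.036
v -0.745 -0.708 -3.475
v -1.44 -1.923 -2.457
v -0.651 0.112 -2.432
v -1.345 -1.103 -1.414
v 0.405 -1.157 -3.226
v -0.289 -2.372 -2.208
v 0.5 -0.337 -2.183
v -0.195 -1.552 -1.165
v 3.016 -3.226 0.263
v 3.505 -3.177 0.625
v 2.424 -2.314 0.937
v 3.556 -3.018 0.456
v 3.526 -2.891 0.257
v 3.418 -2.815 0.059
v 3.249 -2.801 -0.108
v 3.044 -2.853 -0.218
v 2.835 -2.961 -0.256
v 2.654 -3.109 -0.214
v 2.528 -3.276 -0.099
v 2.476 -3.435 0.07
v 2.507 -3.562 0.269
v 2.615 -3.638 0.467
v 2.784 -3.651 0.634
v 2.989 -3.6 0.744
v 3.197 -3.492 0.781
v 3.379 -3.343 0.74
v -0.049 -2.189 2.316
v 0.424 -2.777 1.557
v 0.529 -2.871 3.204
v 0.753 -2.393 1.638
v 0.899 -1.962 1.874
v 0.827 -1.584 2.211
v 0.555 -1.344 2.572
v 0.144 -1.297 2.875
v -0.311 -1.455 3.049
v -0.706 -1.782 3.056
v -0.95 -2.201 2.893
v -0.988 -2.618 2.597
v -0.811 -2.937 2.238
v -0.459 -3.084 1.896
v -0.013 -3.026 1.65
f 2 1 4
f 2 4 3
f 4 1 5
f 4 5 3
f 5 1 6
f 5 6 3
f 6 1 7
f 6 7 3
f 7 1 8
f 7 8 3
f 8 1 9
f 8 9 3
f 9 1 10
f 9 10 3
f 10 1 11
f 10 11 3
f 11 1 12
f 11 12 3
f 12 1 2
f 12 2 3
f 14 16 13
f 17 14 13
f 13 16 15
f 15 17 13
f 14 20 16
f 18 14 17
f 18 20 14
f 16 20 15
f 19 17 15
f 15 20 19
f 19 18 17
f 20 18 19
f 22 21 24
f 22 24 23
f 24 21 25
f 24 25 23
f 25 21 26
f 25 26 23
f 26 21 27
f 26 27 23
f 27 21 28
f 27 28 23
f 28 21 29
f 28 29 23
f 29 21 30
f 29 30 23
f 30 21 31
f 30 31 23
f 31 21 32
f 31 32 23
f 32 21 33
f 32 33 23
f 33 21 34
f 33 34 23
f 34 21 35
f 34 35 23
f 35 21 36
f 35 36 23
f 36 21 37
f 36 37 23
f 37 21 38
f 37 38 23
f 38 21 22
f 38 22 23
f 40 39 42
f 40 42 41
f 42 39 43
f 42 43 41
f 43 39 44
f 43 44 41
f 44 39 45
f 44 45 41
f 45 39 46
f 45 46 41
f 46 39 47
f 46 47 41
f 47 39 48
f 47 48 41
f 48 39 49
f 48 49 41
f 49 39 50
f 49 50 41
f 50 39 51
f 50 51 41
f 51 39 52
f 51 52 41
f 52 39 53
f 52 53 41
f 53 39 40
f 53 40 41



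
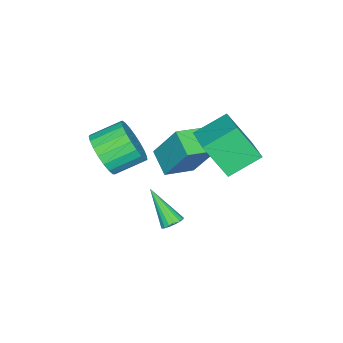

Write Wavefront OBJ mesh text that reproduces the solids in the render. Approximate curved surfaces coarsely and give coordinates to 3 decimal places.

v -2.253 -0.625 0.132
v -2.021 -1.655 1.688
v -3.359 0.302 0.911
v -3.128 -0.728 2.466
v -0.892 0.528 0.694
v -0.661 -0.502 2.249
v -1.999 1.455 1.472
v -1.767 0.425 3.028
v -2.135 -3.555 -0.349
v -2.017 -2.435 1.459
v -3.346 -2.875 -0.691
v -3.228 -1.755 1.117
v -1.452 -2.645 -0.957
v -1.334 -1.525 0.851
v -2.663 -1.965 -1.299
v -2.545 -0.845 0.509
v 0.417 -4.438 0.979
v 1.037 -4.443 1.851
v 0.144 -3.467 2.492
v -0.477 -3.462 1.621
v 1.22 -4.117 1.609
v 0.326 -3.141 2.251
v 1.263 -3.846 1.259
v 0.37 -2.871 1.9
v 1.16 -3.678 0.86
v 0.267 -2.703 1.501
v 0.929 -3.641 0.482
v 0.036 -2.666 1.123
v 0.609 -3.742 0.189
v -0.284 -2.767 0.831
v 0.256 -3.963 0.034
v -0.638 -2.988 0.675
v -0.07 -4.266 0.042
v -0.963 -3.291 0.683
v -0.311 -4.599 0.212
v -1.204 -3.624 0.853
v -0.427 -4.904 0.514
v -1.32 -3.929 1.156
v -0.396 -5.128 0.897
v -1.29 -4.153 1.539
v -0.226 -5.233 1.295
v -1.119 -4.258 1.936
v 0.056 -5.201 1.637
v -0.837 -4.225 2.279
v 0.401 -5.036 1.866
v -0.493 -4.061 2.508
v 0.748 -4.768 1.942
v -0.146 -3.792 2.583
v 0.061 -1.435 -2.359
v 0.5 -1.673 -2.463
v -0.241 -2.625 -0.921
v 0.564 -1.499 -2.305
v 0.513 -1.31 -2.159
v 0.359 -1.149 -2.059
v 0.136 -1.054 -2.028
v -0.104 -1.047 -2.072
v -0.306 -1.128 -2.182
v -0.424 -1.28 -2.332
v -0.431 -1.467 -2.488
v -0.325 -1.647 -2.615
v -0.131 -1.778 -2.683
v 0.107 -1.831 -2.677
v 0.335 -1.793 -2.597
f 2 4 1
f 5 2 1
f 1 4 3
f 3 5 1
f 2 8 4
f 6 2 5
f 6 8 2
f 4 8 3
f 7 5 3
f 3 8 7
f 7 6 5
f 8 6 7
f 10 12 9
f 13 10 9
f 9 12 11
f 11 13 9
f 10 16 12
f 14 10 13
f 14 16 10
f 12 16 11
f 15 13 11
f 11 16 15
f 15 14 13
f 16 14 15
f 18 17 21
f 18 21 19
f 19 21 22
f 19 22 20
f 21 17 23
f 21 23 22
f 22 23 24
f 22 24 20
f 23 17 25
f 23 25 24
f 24 25 26
f 24 26 20
f 25 17 27
f 25 27 26
f 26 27 28
f 26 28 20
f 27 17 29
f 27 29 28
f 28 29 30
f 28 30 20
f 29 17 31
f 29 31 30
f 30 31 32
f 30 32 20
f 31 17 33
f 31 33 32
f 32 33 34
f 32 34 20
f 33 17 35
f 33 35 34
f 34 35 36
f 34 36 20
f 35 17 37
f 35 37 36
f 36 37 38
f 36 38 20
f 37 17 39
f 37 39 38
f 38 39 40
f 38 40 20
f 39 17 41
f 39 41 40
f 40 41 42
f 40 42 20
f 41 17 43
f 41 43 42
f 42 43 44
f 42 44 20
f 43 17 45
f 43 45 44
f 44 45 46
f 44 46 20
f 45 17 47
f 45 47 46
f 46 47 48
f 46 48 20
f 47 17 18
f 47 18 48
f 48 18 19
f 48 19 20
f 50 49 52
f 50 52 51
f 52 49 53
f 52 53 51
f 53 49 54
f 53 54 51
f 54 49 55
f 54 55 51
f 55 49 56
f 55 56 51
f 56 49 57
f 56 57 51
f 57 49 58
f 57 58 51
f 58 49 59
f 58 59 51
f 59 49 60
f 59 60 51
f 60 49 61
f 60 61 51
f 61 49 62
f 61 62 51
f 62 49 63
f 62 63 51
f 63 49 50
f 63 50 51



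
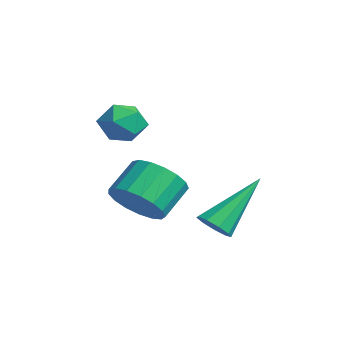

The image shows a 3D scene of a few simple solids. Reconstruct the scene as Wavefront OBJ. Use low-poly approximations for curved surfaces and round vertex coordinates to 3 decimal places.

v -0.318 -0.644 1.172
v 0.313 -0.432 1.327
v -0.053 -1.668 1.493
v 0.578 -1.456 1.648
v 0.046 -1.249 2.023
v -0.118 -0.616 1.825
v 0.378 -1.484 0.995
v 0.214 -0.851 0.797
v 0.743 -0.951 1.218
v 0.538 -0.806 1.853
v -0.278 -1.294 0.967
v -0.483 -1.149 1.602
v 2.104 0.544 -1.614
v 2.36 0.255 -1.251
v 1.796 1.916 -0.306
v 2.594 0.473 -1.423
v 2.598 0.723 -1.685
v 2.371 0.89 -1.914
v 2.02 0.896 -2.002
v 1.708 0.736 -1.909
v 1.581 0.487 -1.678
v 1.699 0.265 -1.417
v 2.007 0.174 -1.248
v 0.051 -0.67 -1.445
v 0.694 -0.797 -0.921
v 0.272 0.003 -0.21
v -0.371 0.13 -0.735
v 0.827 -0.508 -1.167
v 0.405 0.292 -0.456
v 0.781 -0.256 -1.477
v 0.359 0.543 -0.766
v 0.569 -0.099 -1.78
v 0.147 0.7 -1.069
v 0.238 -0.073 -2.006
v -0.185 0.727 -1.295
v -0.136 -0.183 -2.104
v -0.559 0.616 -1.393
v -0.467 -0.405 -2.051
v -0.89 0.394 -1.34
v -0.68 -0.688 -1.859
v -1.102 0.112 -1.148
v -0.725 -0.966 -1.573
v -1.147 -0.167 -0.862
v -0.592 -1.177 -1.257
v -1.014 -0.377 -0.546
v -0.312 -1.271 -0.985
v -0.734 -0.472 -0.274
v 0.052 -1.228 -0.818
v -0.371 -0.428 -0.107
v 0.415 -1.057 -0.795
v -0.007 -0.257 -0.084
f 1 12 6
f 1 6 2
f 1 2 8
f 1 8 11
f 1 11 12
f 2 6 10
f 6 12 5
f 12 11 3
f 11 8 7
f 8 2 9
f 4 10 5
f 4 5 3
f 4 3 7
f 4 7 9
f 4 9 10
f 5 10 6
f 3 5 12
f 7 3 11
f 9 7 8
f 10 9 2
f 14 13 16
f 14 16 15
f 16 13 17
f 16 17 15
f 17 13 18
f 17 18 15
f 18 13 19
f 18 19 15
f 19 13 20
f 19 20 15
f 20 13 21
f 20 21 15
f 21 13 22
f 21 22 15
f 22 13 23
f 22 23 15
f 23 13 14
f 23 14 15
f 25 24 28
f 25 28 26
f 26 28 29
f 26 29 27
f 28 24 30
f 28 30 29
f 29 30 31
f 29 31 27
f 30 24 32
f 30 32 31
f 31 32 33
f 31 33 27
f 32 24 34
f 32 34 33
f 33 34 35
f 33 35 27
f 34 24 36
f 34 36 35
f 35 36 37
f 35 37 27
f 36 24 38
f 36 38 37
f 37 38 39
f 37 39 27
f 38 24 40
f 38 40 39
f 39 40 41
f 39 41 27
f 40 24 42
f 40 42 41
f 41 42 43
f 41 43 27
f 42 24 44
f 42 44 43
f 43 44 45
f 43 45 27
f 44 24 46
f 44 46 45
f 45 46 47
f 45 47 27
f 46 24 48
f 46 48 47
f 47 48 49
f 47 49 27
f 48 24 50
f 48 50 49
f 49 50 51
f 49 51 27
f 50 24 25
f 50 25 51
f 51 25 26
f 51 26 27



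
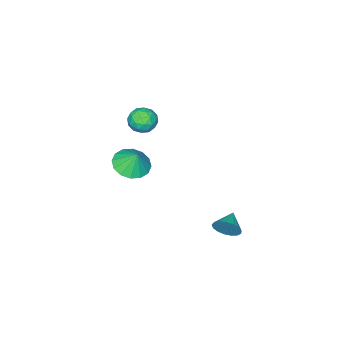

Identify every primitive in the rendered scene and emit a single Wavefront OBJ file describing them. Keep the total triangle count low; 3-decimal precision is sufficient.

v 3.451 -1.217 3.106
v 3.859 -0.971 3.734
v 3.661 -2.429 3.446
v 4.069 -2.183 4.074
v 3.289 -2.07 4.042
v 3.16 -1.321 3.832
v 4.36 -2.079 3.348
v 4.231 -1.33 3.138
v 4.421 -1.503 3.884
v 3.76 -1.498 4.312
v 3.76 -1.902 2.868
v 3.099 -1.897 3.296
v 3.637 -0.988 3.391
v 3.883 -2.412 3.789
v 3.425 -2.346 3.771
v 3.665 -2.201 4.14
v 3.225 -1.194 3.448
v 3.465 -1.049 3.817
v 3.13 -1.695 3.998
v 4.055 -2.351 3.363
v 4.295 -2.206 3.732
v 3.855 -1.199 3.04
v 4.095 -1.054 3.409
v 4.39 -1.705 3.182
v 4.207 -1.156 3.847
v 4.331 -1.868 4.047
v 4.502 -1.807 3.62
v 4.425 -1.367 3.497
v 3.818 -1.153 4.099
v 3.941 -1.865 4.299
v 3.483 -1.799 4.28
v 3.407 -1.359 4.157
v 4.148 -1.466 4.187
v 3.579 -1.535 2.881
v 3.702 -2.247 3.081
v 4.113 -2.041 3.023
v 4.037 -1.601 2.9
v 3.189 -1.532 3.133
v 3.313 -2.244 3.333
v 3.095 -2.033 3.683
v 3.018 -1.593 3.56
v 3.372 -1.934 2.993
v 3.368 -2.913 -0.67
v 4.343 -2.7 -0.829
v 3.432 -2.427 0.37
v 4.082 -2.283 -1.008
v 3.631 -2.035 -1.096
v 3.109 -2.022 -1.07
v 2.656 -2.248 -0.937
v 2.394 -2.652 -0.732
v 2.394 -3.125 -0.511
v 2.654 -3.542 -0.333
v 3.106 -3.79 -0.245
v 3.628 -3.803 -0.271
v 4.08 -3.578 -0.404
v 4.342 -3.174 -0.608
v 3.455 3.559 -1.635
v 3.779 3.347 -1.005
v 2.525 3.121 -1.305
v 3.653 3.669 -0.931
v 3.482 3.967 -1.018
v 3.304 4.171 -1.247
v 3.161 4.235 -1.564
v 3.085 4.144 -1.898
v 3.094 3.919 -2.172
v 3.186 3.612 -2.323
v 3.339 3.293 -2.316
v 3.518 3.035 -2.153
v 3.684 2.897 -1.872
v 3.796 2.91 -1.536
v 3.831 3.073 -1.224
f 1 38 17
f 38 12 41
f 17 41 6
f 38 41 17
f 1 17 13
f 17 6 18
f 13 18 2
f 17 18 13
f 1 13 22
f 13 2 23
f 22 23 8
f 13 23 22
f 1 22 34
f 22 8 37
f 34 37 11
f 22 37 34
f 1 34 38
f 34 11 42
f 38 42 12
f 34 42 38
f 2 18 29
f 18 6 32
f 29 32 10
f 18 32 29
f 6 41 19
f 41 12 40
f 19 40 5
f 41 40 19
f 12 42 39
f 42 11 35
f 39 35 3
f 42 35 39
f 11 37 36
f 37 8 24
f 36 24 7
f 37 24 36
f 8 23 28
f 23 2 25
f 28 25 9
f 23 25 28
f 4 30 16
f 30 10 31
f 16 31 5
f 30 31 16
f 4 16 14
f 16 5 15
f 14 15 3
f 16 15 14
f 4 14 21
f 14 3 20
f 21 20 7
f 14 20 21
f 4 21 26
f 21 7 27
f 26 27 9
f 21 27 26
f 4 26 30
f 26 9 33
f 30 33 10
f 26 33 30
f 5 31 19
f 31 10 32
f 19 32 6
f 31 32 19
f 3 15 39
f 15 5 40
f 39 40 12
f 15 40 39
f 7 20 36
f 20 3 35
f 36 35 11
f 20 35 36
f 9 27 28
f 27 7 24
f 28 24 8
f 27 24 28
f 10 33 29
f 33 9 25
f 29 25 2
f 33 25 29
f 44 43 46
f 44 46 45
f 46 43 47
f 46 47 45
f 47 43 48
f 47 48 45
f 48 43 49
f 48 49 45
f 49 43 50
f 49 50 45
f 50 43 51
f 50 51 45
f 51 43 52
f 51 52 45
f 52 43 53
f 52 53 45
f 53 43 54
f 53 54 45
f 54 43 55
f 54 55 45
f 55 43 56
f 55 56 45
f 56 43 44
f 56 44 45
f 58 57 60
f 58 60 59
f 60 57 61
f 60 61 59
f 61 57 62
f 61 62 59
f 62 57 63
f 62 63 59
f 63 57 64
f 63 64 59
f 64 57 65
f 64 65 59
f 65 57 66
f 65 66 59
f 66 57 67
f 66 67 59
f 67 57 68
f 67 68 59
f 68 57 69
f 68 69 59
f 69 57 70
f 69 70 59
f 70 57 71
f 70 71 59
f 71 57 58
f 71 58 59



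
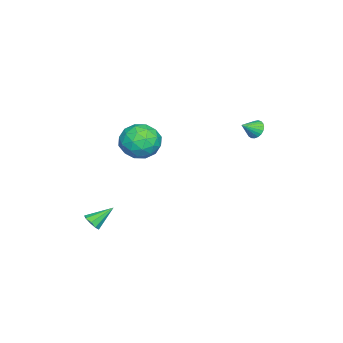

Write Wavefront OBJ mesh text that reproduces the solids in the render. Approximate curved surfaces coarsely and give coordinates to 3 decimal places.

v -0.077 -1.389 2.716
v 0.69 -0.783 3.391
v 1.39 -2.237 1.809
v 2.157 -1.631 2.484
v 1.484 -2.482 2.968
v 0.577 -1.958 3.529
v 1.503 -1.062 1.671
v 0.596 -0.538 2.232
v 1.667 -0.581 2.745
v 1.655 -1.459 3.546
v 0.425 -1.561 1.654
v 0.413 -2.439 2.455
v 0.178 -1.011 3.134
v 1.902 -2.009 2.066
v 1.506 -2.509 2.351
v 1.958 -2.153 2.748
v 0.111 -1.702 3.214
v 0.562 -1.346 3.611
v 1.029 -2.345 3.362
v 1.518 -1.674 1.589
v 1.969 -1.318 1.986
v 0.122 -0.867 2.452
v 0.574 -0.511 2.849
v 1.051 -0.675 1.838
v 1.203 -0.537 3.151
v 2.065 -1.035 2.617
v 1.681 -0.701 2.14
v 1.148 -0.393 2.469
v 1.196 -1.053 3.621
v 2.058 -1.551 3.088
v 1.663 -2.051 3.372
v 1.13 -1.743 3.702
v 1.77 -0.934 3.242
v 0.022 -1.469 2.112
v 0.884 -1.967 1.579
v 0.95 -1.277 1.498
v 0.417 -0.969 1.828
v 0.015 -1.985 2.583
v 0.877 -2.483 2.049
v 0.932 -2.627 2.731
v 0.399 -2.319 3.06
v 0.31 -2.086 1.958
v -3.4 3.35 2.022
v -2.965 3.431 1.589
v -2.74 2.77 2.578
v -2.922 3.631 1.746
v -2.962 3.782 1.951
v -3.077 3.858 2.168
v -3.249 3.847 2.36
v -3.447 3.749 2.494
v -3.637 3.583 2.546
v -3.786 3.376 2.507
v -3.868 3.165 2.385
v -3.869 2.985 2.2
v -3.79 2.869 1.984
v -3.643 2.835 1.774
v -3.454 2.891 1.608
v -3.256 3.026 1.513
v -3.083 3.217 1.506
v 4.217 -3.004 -1.882
v 4.677 -2.652 -1.912
v 3.563 -2.076 -0.998
v 4.418 -2.561 -2.199
v 4.065 -2.678 -2.337
v 3.783 -2.947 -2.263
v 3.705 -3.243 -2.011
v 3.866 -3.427 -1.699
v 4.192 -3.413 -1.472
v 4.529 -3.208 -1.438
v 4.721 -2.907 -1.612
f 1 38 17
f 38 12 41
f 17 41 6
f 38 41 17
f 1 17 13
f 17 6 18
f 13 18 2
f 17 18 13
f 1 13 22
f 13 2 23
f 22 23 8
f 13 23 22
f 1 22 34
f 22 8 37
f 34 37 11
f 22 37 34
f 1 34 38
f 34 11 42
f 38 42 12
f 34 42 38
f 2 18 29
f 18 6 32
f 29 32 10
f 18 32 29
f 6 41 19
f 41 12 40
f 19 40 5
f 41 40 19
f 12 42 39
f 42 11 35
f 39 35 3
f 42 35 39
f 11 37 36
f 37 8 24
f 36 24 7
f 37 24 36
f 8 23 28
f 23 2 25
f 28 25 9
f 23 25 28
f 4 30 16
f 30 10 31
f 16 31 5
f 30 31 16
f 4 16 14
f 16 5 15
f 14 15 3
f 16 15 14
f 4 14 21
f 14 3 20
f 21 20 7
f 14 20 21
f 4 21 26
f 21 7 27
f 26 27 9
f 21 27 26
f 4 26 30
f 26 9 33
f 30 33 10
f 26 33 30
f 5 31 19
f 31 10 32
f 19 32 6
f 31 32 19
f 3 15 39
f 15 5 40
f 39 40 12
f 15 40 39
f 7 20 36
f 20 3 35
f 36 35 11
f 20 35 36
f 9 27 28
f 27 7 24
f 28 24 8
f 27 24 28
f 10 33 29
f 33 9 25
f 29 25 2
f 33 25 29
f 44 43 46
f 44 46 45
f 46 43 47
f 46 47 45
f 47 43 48
f 47 48 45
f 48 43 49
f 48 49 45
f 49 43 50
f 49 50 45
f 50 43 51
f 50 51 45
f 51 43 52
f 51 52 45
f 52 43 53
f 52 53 45
f 53 43 54
f 53 54 45
f 54 43 55
f 54 55 45
f 55 43 56
f 55 56 45
f 56 43 57
f 56 57 45
f 57 43 58
f 57 58 45
f 58 43 59
f 58 59 45
f 59 43 44
f 59 44 45
f 61 60 63
f 61 63 62
f 63 60 64
f 63 64 62
f 64 60 65
f 64 65 62
f 65 60 66
f 65 66 62
f 66 60 67
f 66 67 62
f 67 60 68
f 67 68 62
f 68 60 69
f 68 69 62
f 69 60 70
f 69 70 62
f 70 60 61
f 70 61 62



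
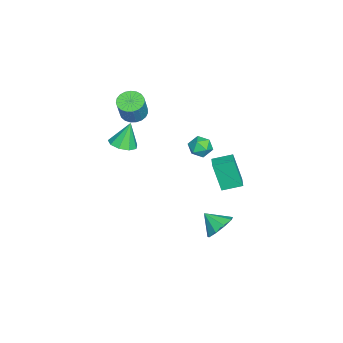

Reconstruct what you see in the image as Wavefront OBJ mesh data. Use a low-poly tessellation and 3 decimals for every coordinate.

v -2.251 2.19 -2.372
v -2.45 1.649 -0.624
v -2.571 3.265 -2.075
v -2.769 2.724 -0.328
v -1.411 2.396 -2.212
v -1.609 1.855 -0.465
v -1.73 3.471 -1.916
v -1.929 2.93 -0.168
v 0.287 2.666 -3.769
v 1.062 2.242 -3.985
v -0.007 1.754 -3.031
v 1.152 2.611 -3.492
v 0.837 3.007 -3.129
v 0.265 3.243 -3.065
v -0.297 3.209 -3.33
v -0.586 2.922 -3.801
v -0.466 2.515 -4.257
v 0.006 2.179 -4.484
v 0.61 2.071 -4.377
v -2.839 1.452 0.581
v -2.192 1.439 0.254
v -3.208 0.581 -0.114
v -2.561 0.568 -0.441
v -2.624 0.348 0.247
v -2.396 0.886 0.677
v -3.004 1.134 -0.537
v -2.776 1.672 -0.107
v -2.293 1.242 -0.437
v -2.059 0.756 0.048
v -3.341 1.264 0.092
v -3.107 0.778 0.577
v -2.436 -2.458 2.477
v -1.775 -2.492 2.146
v -1.123 -2.515 3.453
v -1.784 -2.482 3.783
v -1.817 -2.189 2.173
v -1.166 -2.212 3.479
v -1.967 -1.932 2.252
v -1.315 -1.955 3.559
v -2.198 -1.766 2.37
v -1.546 -1.789 3.677
v -2.47 -1.72 2.507
v -1.818 -1.743 3.813
v -2.736 -1.801 2.638
v -2.084 -1.825 3.944
v -2.95 -1.997 2.742
v -2.298 -2.02 4.048
v -3.075 -2.272 2.799
v -2.424 -2.295 4.105
v -3.09 -2.579 2.801
v -2.438 -2.602 4.107
v -2.992 -2.866 2.747
v -2.34 -2.889 4.053
v -2.797 -3.082 2.646
v -2.145 -3.105 3.952
v -2.54 -3.19 2.516
v -1.888 -3.213 3.822
v -2.265 -3.172 2.379
v -1.613 -3.195 3.685
v -2.02 -3.03 2.259
v -1.368 -3.053 3.565
v -1.846 -2.79 2.177
v -1.194 -2.813 3.483
v 1.089 -2.199 2.67
v 1.7 -1.732 2.706
v 0.751 -1.861 4.05
v 1.279 -1.465 2.537
v 0.769 -1.541 2.431
v 0.408 -1.925 2.437
v 0.366 -2.437 2.552
v 0.662 -2.838 2.722
v 1.158 -2.94 2.868
v 1.621 -2.695 2.922
v 1.835 -2.218 2.857
f 2 4 1
f 5 2 1
f 1 4 3
f 3 5 1
f 2 8 4
f 6 2 5
f 6 8 2
f 4 8 3
f 7 5 3
f 3 8 7
f 7 6 5
f 8 6 7
f 10 9 12
f 10 12 11
f 12 9 13
f 12 13 11
f 13 9 14
f 13 14 11
f 14 9 15
f 14 15 11
f 15 9 16
f 15 16 11
f 16 9 17
f 16 17 11
f 17 9 18
f 17 18 11
f 18 9 19
f 18 19 11
f 19 9 10
f 19 10 11
f 20 31 25
f 20 25 21
f 20 21 27
f 20 27 30
f 20 30 31
f 21 25 29
f 25 31 24
f 31 30 22
f 30 27 26
f 27 21 28
f 23 29 24
f 23 24 22
f 23 22 26
f 23 26 28
f 23 28 29
f 24 29 25
f 22 24 31
f 26 22 30
f 28 26 27
f 29 28 21
f 33 32 36
f 33 36 34
f 34 36 37
f 34 37 35
f 36 32 38
f 36 38 37
f 37 38 39
f 37 39 35
f 38 32 40
f 38 40 39
f 39 40 41
f 39 41 35
f 40 32 42
f 40 42 41
f 41 42 43
f 41 43 35
f 42 32 44
f 42 44 43
f 43 44 45
f 43 45 35
f 44 32 46
f 44 46 45
f 45 46 47
f 45 47 35
f 46 32 48
f 46 48 47
f 47 48 49
f 47 49 35
f 48 32 50
f 48 50 49
f 49 50 51
f 49 51 35
f 50 32 52
f 50 52 51
f 51 52 53
f 51 53 35
f 52 32 54
f 52 54 53
f 53 54 55
f 53 55 35
f 54 32 56
f 54 56 55
f 55 56 57
f 55 57 35
f 56 32 58
f 56 58 57
f 57 58 59
f 57 59 35
f 58 32 60
f 58 60 59
f 59 60 61
f 59 61 35
f 60 32 62
f 60 62 61
f 61 62 63
f 61 63 35
f 62 32 33
f 62 33 63
f 63 33 34
f 63 34 35
f 65 64 67
f 65 67 66
f 67 64 68
f 67 68 66
f 68 64 69
f 68 69 66
f 69 64 70
f 69 70 66
f 70 64 71
f 70 71 66
f 71 64 72
f 71 72 66
f 72 64 73
f 72 73 66
f 73 64 74
f 73 74 66
f 74 64 65
f 74 65 66



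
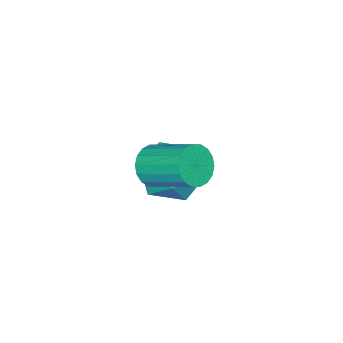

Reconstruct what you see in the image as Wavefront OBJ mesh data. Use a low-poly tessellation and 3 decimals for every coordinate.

v -1.601 2.271 3.363
v -0.89 2.385 3.193
v -0.928 3.924 4.067
v -1.639 3.809 4.237
v -1.049 2.524 2.941
v -1.087 4.063 3.814
v -1.317 2.613 2.772
v -1.355 4.152 3.645
v -1.642 2.634 2.72
v -1.68 4.173 3.594
v -1.958 2.584 2.796
v -1.996 4.123 3.669
v -2.204 2.471 2.984
v -2.242 4.01 3.858
v -2.33 2.318 3.247
v -2.368 3.857 4.121
v -2.312 2.156 3.533
v -2.35 3.695 4.407
v -2.153 2.017 3.786
v -2.191 3.556 4.659
v -1.885 1.928 3.955
v -1.923 3.467 4.828
v -1.56 1.907 4.006
v -1.598 3.446 4.88
v -1.244 1.957 3.931
v -1.282 3.496 4.804
v -0.998 2.07 3.742
v -1.036 3.609 4.616
v -0.872 2.223 3.479
v -0.91 3.762 4.353
v -4.572 1.831 0.32
v -3.95 2.468 1.122
v -3.49 0.272 0.718
v -2.868 0.909 1.52
v -4.014 0.629 1.735
v -4.682 1.593 1.489
v -2.758 1.147 0.351
v -3.426 2.111 0.105
v -2.829 2.045 1.142
v -3.605 1.725 1.997
v -3.835 1.015 -0.157
v -4.611 0.695 0.698
f 2 1 5
f 2 5 3
f 3 5 6
f 3 6 4
f 5 1 7
f 5 7 6
f 6 7 8
f 6 8 4
f 7 1 9
f 7 9 8
f 8 9 10
f 8 10 4
f 9 1 11
f 9 11 10
f 10 11 12
f 10 12 4
f 11 1 13
f 11 13 12
f 12 13 14
f 12 14 4
f 13 1 15
f 13 15 14
f 14 15 16
f 14 16 4
f 15 1 17
f 15 17 16
f 16 17 18
f 16 18 4
f 17 1 19
f 17 19 18
f 18 19 20
f 18 20 4
f 19 1 21
f 19 21 20
f 20 21 22
f 20 22 4
f 21 1 23
f 21 23 22
f 22 23 24
f 22 24 4
f 23 1 25
f 23 25 24
f 24 25 26
f 24 26 4
f 25 1 27
f 25 27 26
f 26 27 28
f 26 28 4
f 27 1 29
f 27 29 28
f 28 29 30
f 28 30 4
f 29 1 2
f 29 2 30
f 30 2 3
f 30 3 4
f 31 42 36
f 31 36 32
f 31 32 38
f 31 38 41
f 31 41 42
f 32 36 40
f 36 42 35
f 42 41 33
f 41 38 37
f 38 32 39
f 34 40 35
f 34 35 33
f 34 33 37
f 34 37 39
f 34 39 40
f 35 40 36
f 33 35 42
f 37 33 41
f 39 37 38
f 40 39 32



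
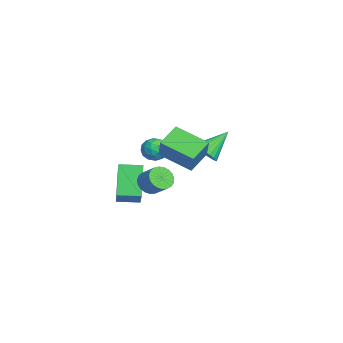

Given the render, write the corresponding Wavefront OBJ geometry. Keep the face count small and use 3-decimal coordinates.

v -0.279 -1.862 1.189
v 0.25 -1.307 1.054
v 0.63 -2.733 1.166
v 1.159 -2.178 1.031
v 0.805 -2.218 1.723
v 0.243 -1.68 1.737
v 0.637 -2.36 0.483
v 0.075 -1.822 0.497
v 0.816 -1.615 0.618
v 0.919 -1.527 1.384
v -0.039 -2.513 0.836
v 0.064 -2.425 1.602
v -0.094 -1.508 1.124
v 0.974 -2.532 1.096
v 0.766 -2.556 1.503
v 1.077 -2.229 1.424
v -0.098 -1.727 1.525
v 0.212 -1.401 1.446
v 0.538 -1.937 1.839
v 0.668 -2.639 0.774
v 0.978 -2.313 0.695
v -0.197 -1.811 0.796
v 0.114 -1.484 0.717
v 0.342 -2.103 0.381
v 0.549 -1.363 0.788
v 1.083 -1.875 0.774
v 0.777 -1.981 0.452
v 0.446 -1.665 0.461
v 0.61 -1.311 1.238
v 1.144 -1.823 1.225
v 0.936 -1.847 1.631
v 0.606 -1.531 1.64
v 0.943 -1.492 0.982
v -0.264 -2.217 0.995
v 0.27 -2.729 0.982
v 0.274 -2.509 0.58
v -0.056 -2.193 0.589
v -0.203 -2.165 1.446
v 0.331 -2.677 1.432
v 0.434 -2.375 1.759
v 0.103 -2.059 1.768
v -0.063 -2.548 1.238
v 3.848 -0.38 1.238
v 2.923 -1.957 1.971
v 2.954 0.459 1.914
v 2.029 -1.118 2.647
v 4.891 -0.362 2.593
v 3.966 -1.939 3.326
v 3.997 0.477 3.269
v 3.072 -1.1 4.002
v -0.99 -2.206 -2.098
v -0.431 -2.229 -2.642
v 0.309 -1.637 -1.905
v -0.25 -1.614 -1.362
v -0.583 -1.951 -2.713
v 0.158 -1.359 -1.976
v -0.805 -1.717 -2.677
v -0.064 -1.126 -1.941
v -1.059 -1.568 -2.542
v -0.318 -0.976 -1.805
v -1.301 -1.529 -2.329
v -0.561 -0.937 -1.593
v -1.489 -1.607 -2.077
v -0.749 -1.015 -1.341
v -1.592 -1.788 -1.829
v -0.851 -1.197 -1.092
v -1.59 -2.042 -1.627
v -0.849 -1.451 -0.89
v -1.484 -2.324 -1.506
v -0.744 -1.733 -0.77
v -1.293 -2.586 -1.488
v -0.553 -1.995 -0.752
v -1.05 -2.782 -1.576
v -0.31 -2.19 -0.839
v -0.796 -2.878 -1.753
v -0.056 -2.287 -1.017
v -0.576 -2.858 -1.991
v 0.164 -2.267 -1.254
v -0.428 -2.725 -2.247
v 0.313 -2.134 -1.51
v -0.376 -2.502 -2.477
v 0.364 -1.911 -1.741
v -2.459 -3.956 -4.265
v -3.813 -3.786 -2.63
v -2.385 -2.641 -4.341
v -3.739 -2.47 -2.706
v -0.781 -3.97 -2.874
v -2.135 -3.799 -1.239
v -0.707 -2.654 -2.95
v -2.061 -2.484 -1.315
v -2.268 0.816 -0.594
v -1.713 1.386 -0.892
v -2.972 2.144 0.634
v -1.99 1.436 -1.105
v -2.316 1.379 -1.229
v -2.633 1.224 -1.244
v -2.888 0.999 -1.146
v -3.035 0.742 -0.953
v -3.05 0.498 -0.698
v -2.929 0.309 -0.424
v -2.695 0.208 -0.18
v -2.386 0.212 -0.008
v -2.057 0.32 0.063
v -1.765 0.514 0.021
v -1.56 0.761 -0.128
v -1.477 1.017 -0.357
v -1.531 1.238 -0.627
f 1 38 17
f 38 12 41
f 17 41 6
f 38 41 17
f 1 17 13
f 17 6 18
f 13 18 2
f 17 18 13
f 1 13 22
f 13 2 23
f 22 23 8
f 13 23 22
f 1 22 34
f 22 8 37
f 34 37 11
f 22 37 34
f 1 34 38
f 34 11 42
f 38 42 12
f 34 42 38
f 2 18 29
f 18 6 32
f 29 32 10
f 18 32 29
f 6 41 19
f 41 12 40
f 19 40 5
f 41 40 19
f 12 42 39
f 42 11 35
f 39 35 3
f 42 35 39
f 11 37 36
f 37 8 24
f 36 24 7
f 37 24 36
f 8 23 28
f 23 2 25
f 28 25 9
f 23 25 28
f 4 30 16
f 30 10 31
f 16 31 5
f 30 31 16
f 4 16 14
f 16 5 15
f 14 15 3
f 16 15 14
f 4 14 21
f 14 3 20
f 21 20 7
f 14 20 21
f 4 21 26
f 21 7 27
f 26 27 9
f 21 27 26
f 4 26 30
f 26 9 33
f 30 33 10
f 26 33 30
f 5 31 19
f 31 10 32
f 19 32 6
f 31 32 19
f 3 15 39
f 15 5 40
f 39 40 12
f 15 40 39
f 7 20 36
f 20 3 35
f 36 35 11
f 20 35 36
f 9 27 28
f 27 7 24
f 28 24 8
f 27 24 28
f 10 33 29
f 33 9 25
f 29 25 2
f 33 25 29
f 44 46 43
f 47 44 43
f 43 46 45
f 45 47 43
f 44 50 46
f 48 44 47
f 48 50 44
f 46 50 45
f 49 47 45
f 45 50 49
f 49 48 47
f 50 48 49
f 52 51 55
f 52 55 53
f 53 55 56
f 53 56 54
f 55 51 57
f 55 57 56
f 56 57 58
f 56 58 54
f 57 51 59
f 57 59 58
f 58 59 60
f 58 60 54
f 59 51 61
f 59 61 60
f 60 61 62
f 60 62 54
f 61 51 63
f 61 63 62
f 62 63 64
f 62 64 54
f 63 51 65
f 63 65 64
f 64 65 66
f 64 66 54
f 65 51 67
f 65 67 66
f 66 67 68
f 66 68 54
f 67 51 69
f 67 69 68
f 68 69 70
f 68 70 54
f 69 51 71
f 69 71 70
f 70 71 72
f 70 72 54
f 71 51 73
f 71 73 72
f 72 73 74
f 72 74 54
f 73 51 75
f 73 75 74
f 74 75 76
f 74 76 54
f 75 51 77
f 75 77 76
f 76 77 78
f 76 78 54
f 77 51 79
f 77 79 78
f 78 79 80
f 78 80 54
f 79 51 81
f 79 81 80
f 80 81 82
f 80 82 54
f 81 51 52
f 81 52 82
f 82 52 53
f 82 53 54
f 84 86 83
f 87 84 83
f 83 86 85
f 85 87 83
f 84 90 86
f 88 84 87
f 88 90 84
f 86 90 85
f 89 87 85
f 85 90 89
f 89 88 87
f 90 88 89
f 92 91 94
f 92 94 93
f 94 91 95
f 94 95 93
f 95 91 96
f 95 96 93
f 96 91 97
f 96 97 93
f 97 91 98
f 97 98 93
f 98 91 99
f 98 99 93
f 99 91 100
f 99 100 93
f 100 91 101
f 100 101 93
f 101 91 102
f 101 102 93
f 102 91 103
f 102 103 93
f 103 91 104
f 103 104 93
f 104 91 105
f 104 105 93
f 105 91 106
f 105 106 93
f 106 91 107
f 106 107 93
f 107 91 92
f 107 92 93



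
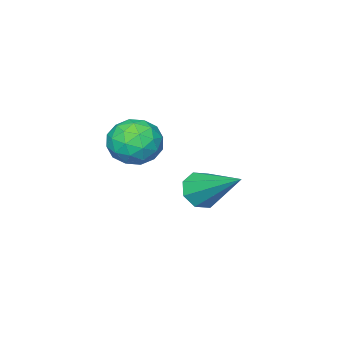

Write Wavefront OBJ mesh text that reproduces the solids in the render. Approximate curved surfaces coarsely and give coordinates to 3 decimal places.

v 0.707 0.931 -1.507
v 1.489 0.777 -1.153
v 0.191 -0.217 -0.867
v 0.973 -0.371 -0.513
v 0.505 0.317 -0.252
v 0.824 1.026 -0.647
v 0.856 -0.466 -1.373
v 1.175 0.243 -1.768
v 1.582 -0.087 -1.07
v 1.365 0.397 -0.378
v 0.315 0.163 -1.642
v 0.098 0.647 -0.95
v 1.143 0.955 -1.386
v 0.537 -0.395 -0.634
v 0.261 0.01 -0.48
v 0.721 -0.081 -0.272
v 0.752 1.102 -1.089
v 1.212 1.011 -0.881
v 0.633 0.74 -0.351
v 0.468 -0.451 -1.139
v 0.928 -0.542 -0.931
v 0.959 0.641 -1.748
v 1.419 0.55 -1.54
v 1.047 -0.18 -1.669
v 1.658 0.356 -1.13
v 1.355 -0.319 -0.753
v 1.286 -0.375 -1.259
v 1.473 0.042 -1.491
v 1.53 0.641 -0.723
v 1.227 -0.034 -0.346
v 0.951 0.37 -0.193
v 1.139 0.787 -0.425
v 1.584 0.133 -0.674
v 0.453 0.594 -1.674
v 0.15 -0.081 -1.297
v 0.541 -0.227 -1.595
v 0.729 0.19 -1.827
v 0.325 0.879 -1.267
v 0.022 0.204 -0.89
v 0.207 0.518 -0.529
v 0.394 0.935 -0.761
v 0.096 0.427 -1.346
v 0.358 2.462 -2.295
v 0.842 2.685 -2.685
v 0.482 4.098 -1.205
v 0.384 2.827 -2.845
v -0.089 2.755 -2.683
v -0.3 2.511 -2.294
v -0.126 2.239 -1.906
v 0.332 2.098 -1.746
v 0.805 2.17 -1.908
v 1.016 2.413 -2.297
f 1 38 17
f 38 12 41
f 17 41 6
f 38 41 17
f 1 17 13
f 17 6 18
f 13 18 2
f 17 18 13
f 1 13 22
f 13 2 23
f 22 23 8
f 13 23 22
f 1 22 34
f 22 8 37
f 34 37 11
f 22 37 34
f 1 34 38
f 34 11 42
f 38 42 12
f 34 42 38
f 2 18 29
f 18 6 32
f 29 32 10
f 18 32 29
f 6 41 19
f 41 12 40
f 19 40 5
f 41 40 19
f 12 42 39
f 42 11 35
f 39 35 3
f 42 35 39
f 11 37 36
f 37 8 24
f 36 24 7
f 37 24 36
f 8 23 28
f 23 2 25
f 28 25 9
f 23 25 28
f 4 30 16
f 30 10 31
f 16 31 5
f 30 31 16
f 4 16 14
f 16 5 15
f 14 15 3
f 16 15 14
f 4 14 21
f 14 3 20
f 21 20 7
f 14 20 21
f 4 21 26
f 21 7 27
f 26 27 9
f 21 27 26
f 4 26 30
f 26 9 33
f 30 33 10
f 26 33 30
f 5 31 19
f 31 10 32
f 19 32 6
f 31 32 19
f 3 15 39
f 15 5 40
f 39 40 12
f 15 40 39
f 7 20 36
f 20 3 35
f 36 35 11
f 20 35 36
f 9 27 28
f 27 7 24
f 28 24 8
f 27 24 28
f 10 33 29
f 33 9 25
f 29 25 2
f 33 25 29
f 44 43 46
f 44 46 45
f 46 43 47
f 46 47 45
f 47 43 48
f 47 48 45
f 48 43 49
f 48 49 45
f 49 43 50
f 49 50 45
f 50 43 51
f 50 51 45
f 51 43 52
f 51 52 45
f 52 43 44
f 52 44 45

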